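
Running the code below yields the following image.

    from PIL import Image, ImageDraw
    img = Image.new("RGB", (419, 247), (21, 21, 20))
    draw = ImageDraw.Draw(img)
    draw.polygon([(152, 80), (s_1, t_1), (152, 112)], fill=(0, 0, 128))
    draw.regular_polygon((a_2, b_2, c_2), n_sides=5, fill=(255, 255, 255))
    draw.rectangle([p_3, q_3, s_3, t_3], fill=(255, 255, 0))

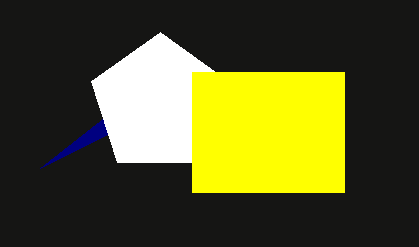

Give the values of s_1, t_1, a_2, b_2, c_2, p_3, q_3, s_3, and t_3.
s_1 = 40; t_1 = 168; a_2 = 160; b_2 = 104; c_2 = 72; p_3 = 192; q_3 = 72; s_3 = 344; t_3 = 192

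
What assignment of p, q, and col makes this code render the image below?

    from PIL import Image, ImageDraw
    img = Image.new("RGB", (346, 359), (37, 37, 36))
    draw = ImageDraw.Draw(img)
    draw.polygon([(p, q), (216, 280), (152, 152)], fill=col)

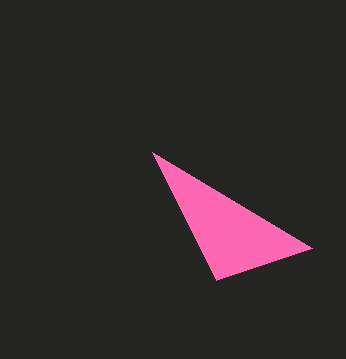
p = 312, q = 248, col = 'hotpink'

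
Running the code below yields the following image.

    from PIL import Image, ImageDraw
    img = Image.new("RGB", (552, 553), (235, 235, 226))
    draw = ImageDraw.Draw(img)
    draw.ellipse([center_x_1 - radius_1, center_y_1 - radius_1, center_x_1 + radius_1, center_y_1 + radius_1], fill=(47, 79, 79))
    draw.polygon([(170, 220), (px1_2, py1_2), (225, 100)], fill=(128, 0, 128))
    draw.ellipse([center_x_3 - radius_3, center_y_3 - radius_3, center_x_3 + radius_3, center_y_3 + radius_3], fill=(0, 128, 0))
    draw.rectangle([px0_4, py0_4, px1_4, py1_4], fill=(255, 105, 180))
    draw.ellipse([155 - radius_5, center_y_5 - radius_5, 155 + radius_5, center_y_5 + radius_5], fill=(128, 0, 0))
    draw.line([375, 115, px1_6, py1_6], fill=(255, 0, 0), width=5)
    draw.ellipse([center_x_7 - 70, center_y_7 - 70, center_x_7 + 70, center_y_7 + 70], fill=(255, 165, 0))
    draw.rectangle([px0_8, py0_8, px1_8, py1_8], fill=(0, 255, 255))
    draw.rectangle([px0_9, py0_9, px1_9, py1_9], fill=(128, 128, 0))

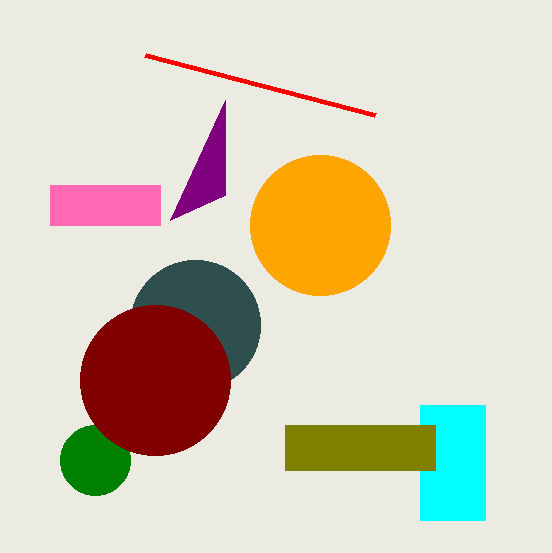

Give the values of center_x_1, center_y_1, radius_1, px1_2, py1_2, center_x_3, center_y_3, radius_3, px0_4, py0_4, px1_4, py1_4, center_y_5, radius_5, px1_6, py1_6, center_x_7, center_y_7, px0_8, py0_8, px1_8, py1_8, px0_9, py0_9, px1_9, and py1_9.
center_x_1 = 195
center_y_1 = 325
radius_1 = 65
px1_2 = 225
py1_2 = 195
center_x_3 = 95
center_y_3 = 460
radius_3 = 35
px0_4 = 50
py0_4 = 185
px1_4 = 160
py1_4 = 225
center_y_5 = 380
radius_5 = 75
px1_6 = 145
py1_6 = 55
center_x_7 = 320
center_y_7 = 225
px0_8 = 420
py0_8 = 405
px1_8 = 485
py1_8 = 520
px0_9 = 285
py0_9 = 425
px1_9 = 435
py1_9 = 470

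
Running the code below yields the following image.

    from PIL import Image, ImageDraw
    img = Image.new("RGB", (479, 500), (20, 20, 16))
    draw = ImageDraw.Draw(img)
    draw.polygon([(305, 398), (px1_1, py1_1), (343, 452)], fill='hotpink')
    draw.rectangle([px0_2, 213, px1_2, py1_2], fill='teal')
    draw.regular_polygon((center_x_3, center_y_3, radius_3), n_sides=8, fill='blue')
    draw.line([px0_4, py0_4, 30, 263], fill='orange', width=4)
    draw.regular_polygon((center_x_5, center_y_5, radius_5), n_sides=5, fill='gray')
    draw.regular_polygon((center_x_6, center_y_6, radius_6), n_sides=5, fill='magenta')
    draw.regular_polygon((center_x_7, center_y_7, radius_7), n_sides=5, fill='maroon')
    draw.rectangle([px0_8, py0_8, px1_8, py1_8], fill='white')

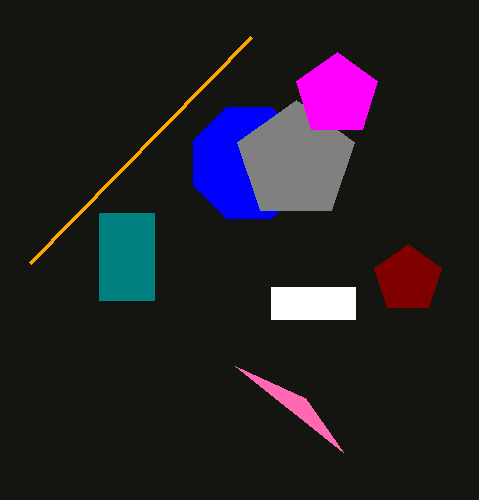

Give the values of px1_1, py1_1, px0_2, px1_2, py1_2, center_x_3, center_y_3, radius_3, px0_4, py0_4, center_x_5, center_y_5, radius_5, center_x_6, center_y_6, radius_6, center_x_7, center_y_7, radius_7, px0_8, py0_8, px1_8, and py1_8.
px1_1 = 235
py1_1 = 366
px0_2 = 99
px1_2 = 154
py1_2 = 300
center_x_3 = 249
center_y_3 = 163
radius_3 = 60
px0_4 = 251
py0_4 = 37
center_x_5 = 296
center_y_5 = 161
radius_5 = 61
center_x_6 = 337
center_y_6 = 95
radius_6 = 43
center_x_7 = 408
center_y_7 = 279
radius_7 = 35
px0_8 = 271
py0_8 = 287
px1_8 = 355
py1_8 = 319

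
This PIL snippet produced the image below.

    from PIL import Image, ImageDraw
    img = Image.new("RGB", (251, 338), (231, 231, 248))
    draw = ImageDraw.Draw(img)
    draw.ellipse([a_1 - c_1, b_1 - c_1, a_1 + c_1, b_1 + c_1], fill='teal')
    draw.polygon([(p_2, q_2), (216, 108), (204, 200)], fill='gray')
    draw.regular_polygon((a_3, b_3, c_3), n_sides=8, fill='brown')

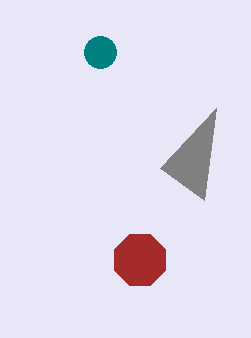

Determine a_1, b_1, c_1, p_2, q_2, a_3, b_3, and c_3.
a_1 = 100; b_1 = 52; c_1 = 16; p_2 = 160; q_2 = 168; a_3 = 140; b_3 = 260; c_3 = 28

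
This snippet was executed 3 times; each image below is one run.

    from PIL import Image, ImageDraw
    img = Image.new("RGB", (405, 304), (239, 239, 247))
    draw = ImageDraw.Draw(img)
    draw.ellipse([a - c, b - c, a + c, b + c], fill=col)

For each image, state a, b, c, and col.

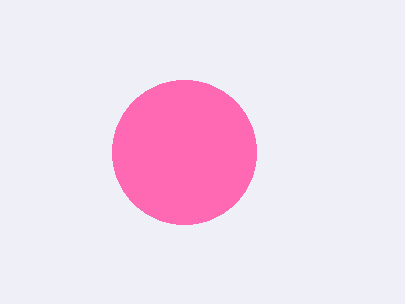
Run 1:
a = 184
b = 152
c = 72
col = 'hotpink'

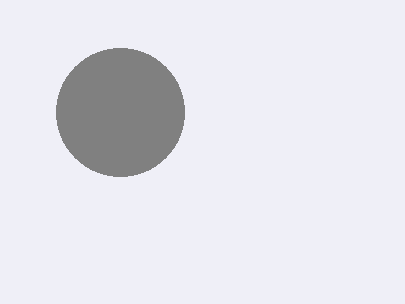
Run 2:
a = 120; b = 112; c = 64; col = 'gray'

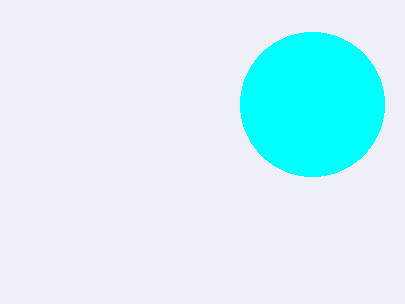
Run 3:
a = 312; b = 104; c = 72; col = 'cyan'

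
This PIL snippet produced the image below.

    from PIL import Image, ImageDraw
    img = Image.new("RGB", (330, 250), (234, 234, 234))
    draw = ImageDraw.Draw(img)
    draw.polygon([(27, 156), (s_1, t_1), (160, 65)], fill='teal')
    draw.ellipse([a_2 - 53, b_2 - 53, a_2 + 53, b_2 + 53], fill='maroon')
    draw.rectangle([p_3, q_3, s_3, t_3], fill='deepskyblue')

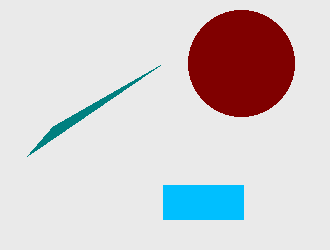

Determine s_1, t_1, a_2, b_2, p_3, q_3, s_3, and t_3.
s_1 = 53; t_1 = 126; a_2 = 241; b_2 = 63; p_3 = 163; q_3 = 185; s_3 = 243; t_3 = 219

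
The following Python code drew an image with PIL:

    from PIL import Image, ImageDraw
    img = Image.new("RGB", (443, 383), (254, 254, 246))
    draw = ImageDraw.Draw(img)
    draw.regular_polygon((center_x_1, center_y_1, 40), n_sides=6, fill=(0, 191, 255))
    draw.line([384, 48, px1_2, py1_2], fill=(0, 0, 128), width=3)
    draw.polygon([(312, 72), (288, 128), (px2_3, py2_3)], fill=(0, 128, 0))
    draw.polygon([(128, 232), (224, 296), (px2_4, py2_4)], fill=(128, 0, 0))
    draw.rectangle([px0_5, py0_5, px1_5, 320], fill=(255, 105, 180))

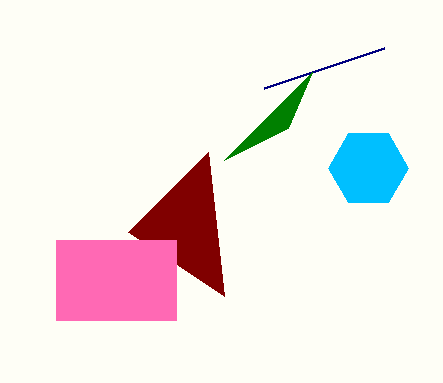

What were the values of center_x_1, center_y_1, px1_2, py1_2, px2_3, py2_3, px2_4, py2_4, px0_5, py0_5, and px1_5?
center_x_1 = 368
center_y_1 = 168
px1_2 = 264
py1_2 = 88
px2_3 = 224
py2_3 = 160
px2_4 = 208
py2_4 = 152
px0_5 = 56
py0_5 = 240
px1_5 = 176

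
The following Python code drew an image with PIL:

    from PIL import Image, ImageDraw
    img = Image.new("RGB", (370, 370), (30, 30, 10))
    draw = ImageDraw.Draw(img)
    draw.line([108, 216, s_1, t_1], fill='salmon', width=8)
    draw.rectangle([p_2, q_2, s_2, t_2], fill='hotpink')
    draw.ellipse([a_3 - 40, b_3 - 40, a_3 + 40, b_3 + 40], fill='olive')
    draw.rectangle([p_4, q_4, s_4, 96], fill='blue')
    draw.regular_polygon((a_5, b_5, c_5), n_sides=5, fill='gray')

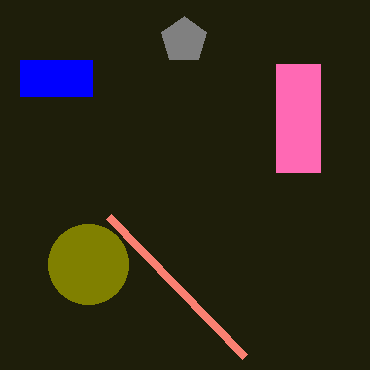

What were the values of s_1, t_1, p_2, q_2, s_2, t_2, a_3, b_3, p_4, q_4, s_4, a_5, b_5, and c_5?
s_1 = 244; t_1 = 356; p_2 = 276; q_2 = 64; s_2 = 320; t_2 = 172; a_3 = 88; b_3 = 264; p_4 = 20; q_4 = 60; s_4 = 92; a_5 = 184; b_5 = 40; c_5 = 24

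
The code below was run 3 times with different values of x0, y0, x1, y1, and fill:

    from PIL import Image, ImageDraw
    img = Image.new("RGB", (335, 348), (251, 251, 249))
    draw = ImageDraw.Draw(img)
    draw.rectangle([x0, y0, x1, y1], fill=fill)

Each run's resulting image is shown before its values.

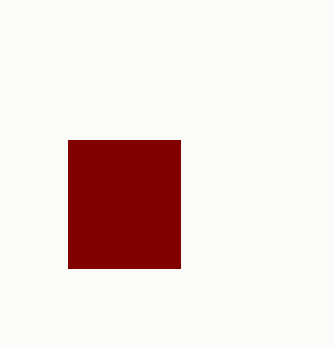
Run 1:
x0 = 68, y0 = 140, x1 = 180, y1 = 268, fill = 'maroon'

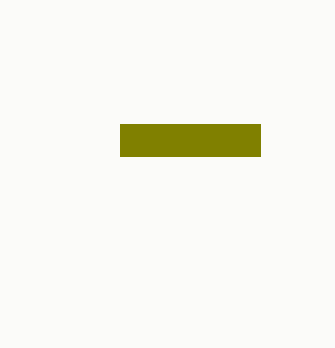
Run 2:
x0 = 120, y0 = 124, x1 = 260, y1 = 156, fill = 'olive'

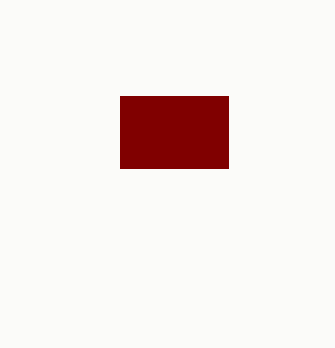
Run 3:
x0 = 120
y0 = 96
x1 = 228
y1 = 168
fill = 'maroon'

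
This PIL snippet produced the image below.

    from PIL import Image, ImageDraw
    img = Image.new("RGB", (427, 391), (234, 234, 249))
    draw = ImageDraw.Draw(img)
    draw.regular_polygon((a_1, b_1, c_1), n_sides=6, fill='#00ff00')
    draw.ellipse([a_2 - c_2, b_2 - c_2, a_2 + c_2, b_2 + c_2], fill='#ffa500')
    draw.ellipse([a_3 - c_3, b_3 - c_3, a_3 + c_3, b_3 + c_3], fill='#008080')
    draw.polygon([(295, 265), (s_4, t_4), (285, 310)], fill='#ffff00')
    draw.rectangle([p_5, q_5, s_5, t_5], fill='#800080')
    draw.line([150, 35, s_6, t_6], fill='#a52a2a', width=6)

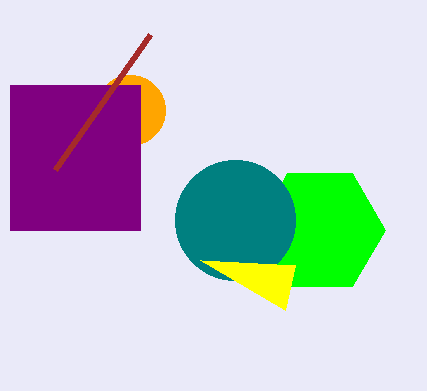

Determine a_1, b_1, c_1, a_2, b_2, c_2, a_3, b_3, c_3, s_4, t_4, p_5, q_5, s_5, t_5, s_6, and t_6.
a_1 = 320, b_1 = 230, c_1 = 65, a_2 = 130, b_2 = 110, c_2 = 35, a_3 = 235, b_3 = 220, c_3 = 60, s_4 = 200, t_4 = 260, p_5 = 10, q_5 = 85, s_5 = 140, t_5 = 230, s_6 = 55, t_6 = 170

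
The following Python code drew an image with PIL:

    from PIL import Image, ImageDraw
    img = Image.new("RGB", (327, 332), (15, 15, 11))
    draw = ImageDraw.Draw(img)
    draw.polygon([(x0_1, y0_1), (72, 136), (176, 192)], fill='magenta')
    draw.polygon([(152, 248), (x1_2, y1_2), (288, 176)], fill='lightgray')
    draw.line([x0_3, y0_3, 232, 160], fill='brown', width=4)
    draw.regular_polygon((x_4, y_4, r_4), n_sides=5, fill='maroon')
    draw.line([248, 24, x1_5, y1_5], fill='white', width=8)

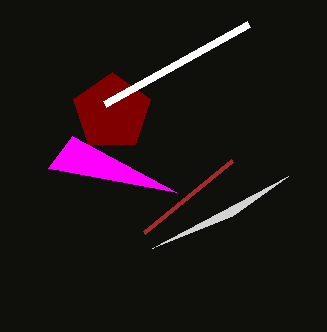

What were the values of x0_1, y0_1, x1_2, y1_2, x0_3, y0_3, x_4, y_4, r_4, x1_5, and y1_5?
x0_1 = 48; y0_1 = 168; x1_2 = 232; y1_2 = 216; x0_3 = 144; y0_3 = 232; x_4 = 112; y_4 = 112; r_4 = 40; x1_5 = 104; y1_5 = 104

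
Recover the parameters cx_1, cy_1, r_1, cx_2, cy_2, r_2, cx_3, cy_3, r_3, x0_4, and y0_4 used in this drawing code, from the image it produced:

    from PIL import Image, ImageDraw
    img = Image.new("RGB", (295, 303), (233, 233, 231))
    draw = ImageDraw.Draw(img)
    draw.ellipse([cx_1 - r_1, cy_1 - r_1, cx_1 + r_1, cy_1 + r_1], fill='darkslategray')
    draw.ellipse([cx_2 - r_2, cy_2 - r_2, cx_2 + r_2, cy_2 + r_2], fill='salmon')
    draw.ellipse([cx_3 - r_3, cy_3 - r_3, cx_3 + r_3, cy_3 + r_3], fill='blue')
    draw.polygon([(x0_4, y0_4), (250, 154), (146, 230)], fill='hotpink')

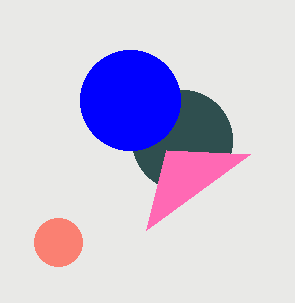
cx_1 = 182; cy_1 = 140; r_1 = 50; cx_2 = 58; cy_2 = 242; r_2 = 24; cx_3 = 130; cy_3 = 100; r_3 = 50; x0_4 = 166; y0_4 = 150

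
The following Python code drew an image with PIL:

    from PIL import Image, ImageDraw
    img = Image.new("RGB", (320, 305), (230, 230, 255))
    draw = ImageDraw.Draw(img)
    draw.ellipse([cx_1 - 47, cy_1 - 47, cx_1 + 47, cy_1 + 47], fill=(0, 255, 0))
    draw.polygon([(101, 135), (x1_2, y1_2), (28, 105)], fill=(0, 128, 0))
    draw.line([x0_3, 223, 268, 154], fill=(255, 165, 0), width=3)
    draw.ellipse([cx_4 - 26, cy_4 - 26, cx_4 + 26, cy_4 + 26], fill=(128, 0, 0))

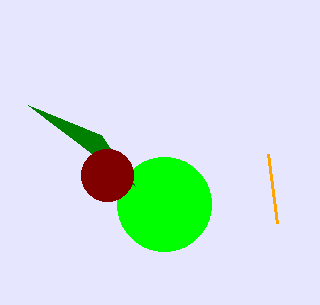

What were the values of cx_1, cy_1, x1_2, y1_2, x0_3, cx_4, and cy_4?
cx_1 = 164
cy_1 = 204
x1_2 = 135
y1_2 = 186
x0_3 = 277
cx_4 = 107
cy_4 = 175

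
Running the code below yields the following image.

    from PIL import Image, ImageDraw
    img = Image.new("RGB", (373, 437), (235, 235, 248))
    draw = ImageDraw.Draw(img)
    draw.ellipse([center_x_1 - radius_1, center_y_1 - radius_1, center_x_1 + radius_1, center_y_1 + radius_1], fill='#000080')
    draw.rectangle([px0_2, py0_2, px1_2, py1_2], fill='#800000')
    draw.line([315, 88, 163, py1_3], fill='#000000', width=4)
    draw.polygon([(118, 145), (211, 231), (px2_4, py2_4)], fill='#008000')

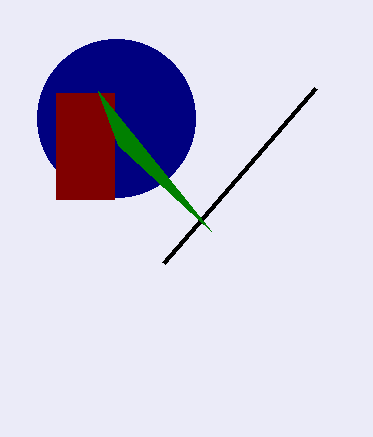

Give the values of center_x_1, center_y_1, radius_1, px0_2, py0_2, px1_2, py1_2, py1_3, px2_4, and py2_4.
center_x_1 = 116
center_y_1 = 118
radius_1 = 79
px0_2 = 56
py0_2 = 93
px1_2 = 114
py1_2 = 199
py1_3 = 263
px2_4 = 98
py2_4 = 91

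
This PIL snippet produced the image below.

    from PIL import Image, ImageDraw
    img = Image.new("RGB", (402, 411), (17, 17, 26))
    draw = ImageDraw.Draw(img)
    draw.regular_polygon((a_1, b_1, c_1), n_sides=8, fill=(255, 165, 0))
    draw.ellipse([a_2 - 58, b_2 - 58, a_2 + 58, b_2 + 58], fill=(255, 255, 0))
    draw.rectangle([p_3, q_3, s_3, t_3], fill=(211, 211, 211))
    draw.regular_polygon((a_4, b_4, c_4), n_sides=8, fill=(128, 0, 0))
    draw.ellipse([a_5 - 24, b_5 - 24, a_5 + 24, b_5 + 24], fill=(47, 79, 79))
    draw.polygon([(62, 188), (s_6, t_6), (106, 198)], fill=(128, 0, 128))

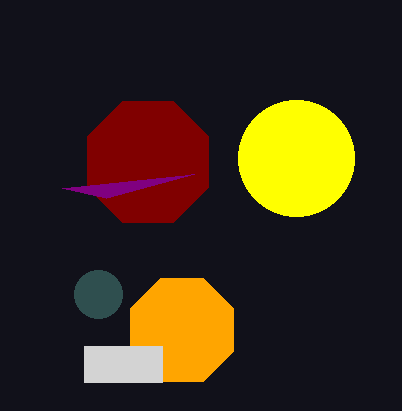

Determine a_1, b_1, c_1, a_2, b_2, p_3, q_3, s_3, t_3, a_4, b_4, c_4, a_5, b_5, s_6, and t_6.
a_1 = 182; b_1 = 330; c_1 = 56; a_2 = 296; b_2 = 158; p_3 = 84; q_3 = 346; s_3 = 162; t_3 = 382; a_4 = 148; b_4 = 162; c_4 = 66; a_5 = 98; b_5 = 294; s_6 = 194; t_6 = 174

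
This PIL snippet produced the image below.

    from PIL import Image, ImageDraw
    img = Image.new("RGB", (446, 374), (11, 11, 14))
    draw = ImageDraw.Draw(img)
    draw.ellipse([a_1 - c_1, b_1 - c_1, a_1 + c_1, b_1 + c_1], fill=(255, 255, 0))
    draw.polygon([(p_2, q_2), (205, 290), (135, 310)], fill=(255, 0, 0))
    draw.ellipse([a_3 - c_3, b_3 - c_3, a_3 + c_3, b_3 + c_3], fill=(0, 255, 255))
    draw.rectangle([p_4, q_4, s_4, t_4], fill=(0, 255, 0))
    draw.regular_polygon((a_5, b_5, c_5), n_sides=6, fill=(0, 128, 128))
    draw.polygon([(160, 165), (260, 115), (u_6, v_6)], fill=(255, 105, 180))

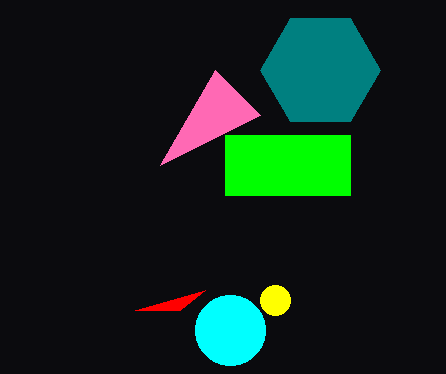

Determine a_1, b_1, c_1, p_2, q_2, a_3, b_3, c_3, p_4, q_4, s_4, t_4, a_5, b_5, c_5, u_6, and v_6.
a_1 = 275; b_1 = 300; c_1 = 15; p_2 = 180; q_2 = 310; a_3 = 230; b_3 = 330; c_3 = 35; p_4 = 225; q_4 = 135; s_4 = 350; t_4 = 195; a_5 = 320; b_5 = 70; c_5 = 60; u_6 = 215; v_6 = 70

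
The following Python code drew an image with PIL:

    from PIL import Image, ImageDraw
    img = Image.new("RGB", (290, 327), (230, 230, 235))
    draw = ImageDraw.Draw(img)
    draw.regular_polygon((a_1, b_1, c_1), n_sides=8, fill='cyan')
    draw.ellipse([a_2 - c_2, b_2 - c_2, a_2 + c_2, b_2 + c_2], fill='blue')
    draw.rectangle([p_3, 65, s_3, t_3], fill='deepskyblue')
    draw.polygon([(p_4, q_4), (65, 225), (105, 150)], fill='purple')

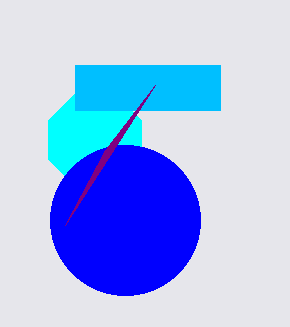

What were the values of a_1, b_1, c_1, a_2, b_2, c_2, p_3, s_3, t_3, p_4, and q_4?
a_1 = 95
b_1 = 140
c_1 = 50
a_2 = 125
b_2 = 220
c_2 = 75
p_3 = 75
s_3 = 220
t_3 = 110
p_4 = 155
q_4 = 85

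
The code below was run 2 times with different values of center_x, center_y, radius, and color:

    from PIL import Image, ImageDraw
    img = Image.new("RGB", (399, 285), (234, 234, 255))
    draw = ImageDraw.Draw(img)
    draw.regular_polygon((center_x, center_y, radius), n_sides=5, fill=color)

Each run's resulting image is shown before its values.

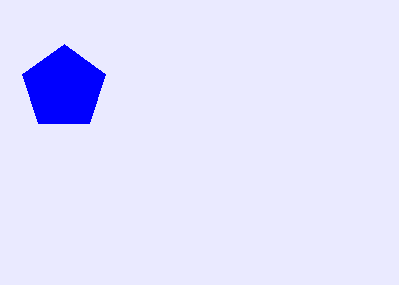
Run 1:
center_x = 64; center_y = 88; radius = 44; color = 'blue'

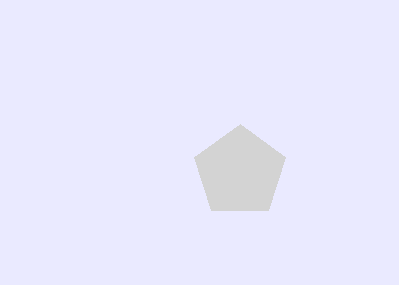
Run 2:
center_x = 240, center_y = 172, radius = 48, color = 'lightgray'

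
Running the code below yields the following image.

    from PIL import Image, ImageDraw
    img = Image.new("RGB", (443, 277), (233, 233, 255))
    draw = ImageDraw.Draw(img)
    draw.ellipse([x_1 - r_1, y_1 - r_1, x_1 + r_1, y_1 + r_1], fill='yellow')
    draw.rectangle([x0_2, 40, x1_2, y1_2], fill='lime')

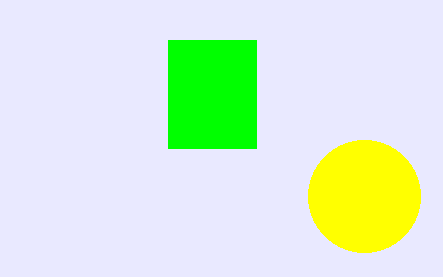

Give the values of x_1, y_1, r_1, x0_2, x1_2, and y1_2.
x_1 = 364, y_1 = 196, r_1 = 56, x0_2 = 168, x1_2 = 256, y1_2 = 148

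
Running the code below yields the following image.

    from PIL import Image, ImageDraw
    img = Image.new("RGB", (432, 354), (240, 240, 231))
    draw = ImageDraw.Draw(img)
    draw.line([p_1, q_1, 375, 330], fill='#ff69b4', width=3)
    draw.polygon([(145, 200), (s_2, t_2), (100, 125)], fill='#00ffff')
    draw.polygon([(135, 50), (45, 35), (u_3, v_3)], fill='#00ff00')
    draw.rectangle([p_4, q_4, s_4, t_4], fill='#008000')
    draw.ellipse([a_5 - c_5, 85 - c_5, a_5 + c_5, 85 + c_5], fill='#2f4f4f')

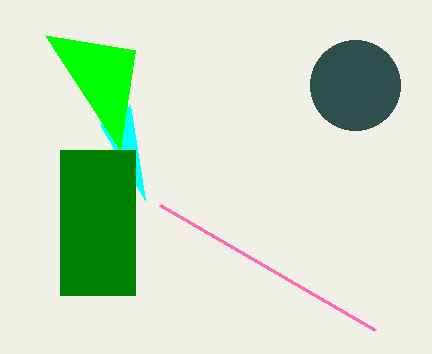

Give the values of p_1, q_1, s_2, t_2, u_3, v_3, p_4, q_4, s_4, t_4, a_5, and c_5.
p_1 = 160, q_1 = 205, s_2 = 130, t_2 = 105, u_3 = 120, v_3 = 150, p_4 = 60, q_4 = 150, s_4 = 135, t_4 = 295, a_5 = 355, c_5 = 45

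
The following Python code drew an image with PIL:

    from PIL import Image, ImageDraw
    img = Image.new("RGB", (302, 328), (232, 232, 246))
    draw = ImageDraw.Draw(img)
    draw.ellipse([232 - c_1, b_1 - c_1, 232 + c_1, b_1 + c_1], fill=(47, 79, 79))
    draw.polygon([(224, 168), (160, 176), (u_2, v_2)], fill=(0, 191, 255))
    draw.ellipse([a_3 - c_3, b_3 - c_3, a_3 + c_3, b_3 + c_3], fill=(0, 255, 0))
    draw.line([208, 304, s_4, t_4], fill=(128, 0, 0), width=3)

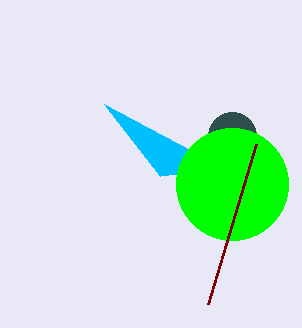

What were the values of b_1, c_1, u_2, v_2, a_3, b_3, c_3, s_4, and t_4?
b_1 = 136, c_1 = 24, u_2 = 104, v_2 = 104, a_3 = 232, b_3 = 184, c_3 = 56, s_4 = 256, t_4 = 144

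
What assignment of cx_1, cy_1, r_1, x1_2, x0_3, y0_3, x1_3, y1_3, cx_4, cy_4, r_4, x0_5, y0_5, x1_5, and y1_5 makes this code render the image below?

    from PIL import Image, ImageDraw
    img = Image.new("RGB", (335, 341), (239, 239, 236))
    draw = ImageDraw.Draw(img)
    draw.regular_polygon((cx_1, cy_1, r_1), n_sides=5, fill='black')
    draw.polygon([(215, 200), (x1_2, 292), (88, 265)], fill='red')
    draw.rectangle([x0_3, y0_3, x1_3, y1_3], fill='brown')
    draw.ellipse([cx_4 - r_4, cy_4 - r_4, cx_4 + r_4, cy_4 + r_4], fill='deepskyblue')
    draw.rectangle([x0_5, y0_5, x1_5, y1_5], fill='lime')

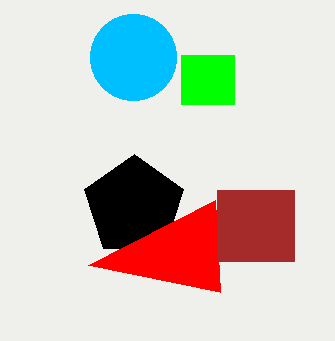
cx_1 = 134, cy_1 = 206, r_1 = 52, x1_2 = 220, x0_3 = 217, y0_3 = 190, x1_3 = 294, y1_3 = 261, cx_4 = 133, cy_4 = 57, r_4 = 43, x0_5 = 181, y0_5 = 55, x1_5 = 234, y1_5 = 104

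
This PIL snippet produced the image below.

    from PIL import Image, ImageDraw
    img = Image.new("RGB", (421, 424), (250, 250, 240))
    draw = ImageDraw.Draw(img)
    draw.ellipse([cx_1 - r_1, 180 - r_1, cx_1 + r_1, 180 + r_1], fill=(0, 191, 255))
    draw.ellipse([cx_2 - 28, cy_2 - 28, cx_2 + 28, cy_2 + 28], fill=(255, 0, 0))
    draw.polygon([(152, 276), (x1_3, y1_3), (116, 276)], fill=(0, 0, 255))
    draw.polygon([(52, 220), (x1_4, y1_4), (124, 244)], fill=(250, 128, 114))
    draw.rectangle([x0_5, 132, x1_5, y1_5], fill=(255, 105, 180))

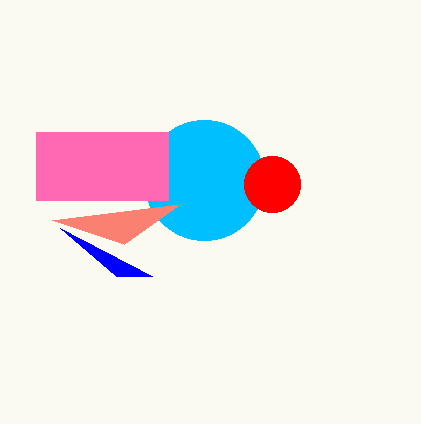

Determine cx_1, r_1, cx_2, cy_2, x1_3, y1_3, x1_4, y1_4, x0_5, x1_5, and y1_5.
cx_1 = 204
r_1 = 60
cx_2 = 272
cy_2 = 184
x1_3 = 60
y1_3 = 228
x1_4 = 180
y1_4 = 204
x0_5 = 36
x1_5 = 168
y1_5 = 200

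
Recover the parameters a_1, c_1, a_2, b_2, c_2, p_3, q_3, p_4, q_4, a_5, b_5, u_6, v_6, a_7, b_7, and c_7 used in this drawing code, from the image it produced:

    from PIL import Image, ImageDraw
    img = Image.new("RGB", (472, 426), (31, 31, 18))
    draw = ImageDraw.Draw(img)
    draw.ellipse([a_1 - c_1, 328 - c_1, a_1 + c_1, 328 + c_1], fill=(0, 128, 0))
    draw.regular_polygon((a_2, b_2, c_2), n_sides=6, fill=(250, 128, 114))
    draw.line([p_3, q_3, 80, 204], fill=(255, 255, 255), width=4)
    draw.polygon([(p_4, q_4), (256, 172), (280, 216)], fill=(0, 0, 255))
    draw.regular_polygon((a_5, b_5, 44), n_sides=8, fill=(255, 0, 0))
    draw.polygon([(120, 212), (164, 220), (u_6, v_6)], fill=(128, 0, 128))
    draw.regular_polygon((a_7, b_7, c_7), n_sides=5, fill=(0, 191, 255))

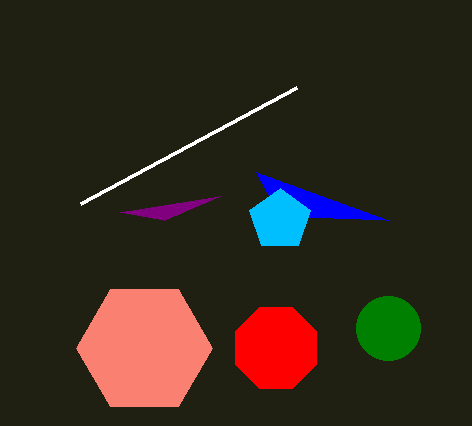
a_1 = 388; c_1 = 32; a_2 = 144; b_2 = 348; c_2 = 68; p_3 = 296; q_3 = 88; p_4 = 388; q_4 = 220; a_5 = 276; b_5 = 348; u_6 = 220; v_6 = 196; a_7 = 280; b_7 = 220; c_7 = 32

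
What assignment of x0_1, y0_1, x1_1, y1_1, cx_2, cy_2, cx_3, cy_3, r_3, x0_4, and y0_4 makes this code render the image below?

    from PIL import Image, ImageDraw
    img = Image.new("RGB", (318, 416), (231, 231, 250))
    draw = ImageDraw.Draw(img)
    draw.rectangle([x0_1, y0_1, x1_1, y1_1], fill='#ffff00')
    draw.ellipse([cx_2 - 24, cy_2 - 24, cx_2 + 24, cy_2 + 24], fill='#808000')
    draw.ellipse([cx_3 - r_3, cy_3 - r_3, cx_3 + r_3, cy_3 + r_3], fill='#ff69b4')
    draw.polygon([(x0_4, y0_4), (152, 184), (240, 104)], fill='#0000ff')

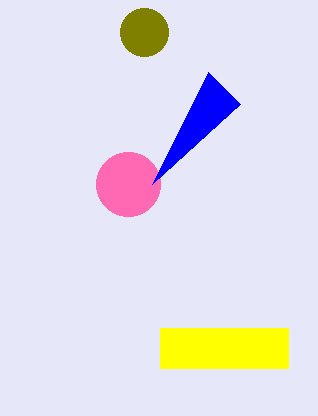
x0_1 = 160; y0_1 = 328; x1_1 = 288; y1_1 = 368; cx_2 = 144; cy_2 = 32; cx_3 = 128; cy_3 = 184; r_3 = 32; x0_4 = 208; y0_4 = 72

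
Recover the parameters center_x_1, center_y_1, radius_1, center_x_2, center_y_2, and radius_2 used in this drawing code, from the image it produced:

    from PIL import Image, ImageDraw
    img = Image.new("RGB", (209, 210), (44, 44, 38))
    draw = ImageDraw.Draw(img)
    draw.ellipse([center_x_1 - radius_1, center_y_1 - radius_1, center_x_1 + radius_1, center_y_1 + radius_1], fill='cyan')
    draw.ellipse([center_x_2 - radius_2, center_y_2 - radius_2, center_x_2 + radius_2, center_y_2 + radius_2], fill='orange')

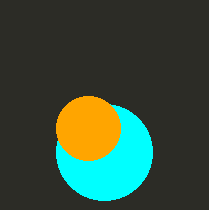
center_x_1 = 104
center_y_1 = 152
radius_1 = 48
center_x_2 = 88
center_y_2 = 128
radius_2 = 32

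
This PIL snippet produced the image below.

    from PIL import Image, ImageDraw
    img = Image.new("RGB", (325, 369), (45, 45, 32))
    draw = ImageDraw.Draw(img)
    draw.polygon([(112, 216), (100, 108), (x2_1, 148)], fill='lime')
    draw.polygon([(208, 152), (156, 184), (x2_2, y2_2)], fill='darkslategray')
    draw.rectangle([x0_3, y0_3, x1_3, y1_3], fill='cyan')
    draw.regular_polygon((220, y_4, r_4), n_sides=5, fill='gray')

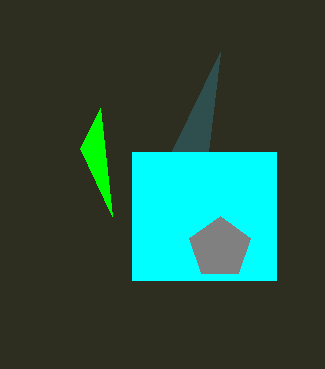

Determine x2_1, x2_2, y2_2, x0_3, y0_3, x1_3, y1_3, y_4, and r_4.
x2_1 = 80, x2_2 = 220, y2_2 = 52, x0_3 = 132, y0_3 = 152, x1_3 = 276, y1_3 = 280, y_4 = 248, r_4 = 32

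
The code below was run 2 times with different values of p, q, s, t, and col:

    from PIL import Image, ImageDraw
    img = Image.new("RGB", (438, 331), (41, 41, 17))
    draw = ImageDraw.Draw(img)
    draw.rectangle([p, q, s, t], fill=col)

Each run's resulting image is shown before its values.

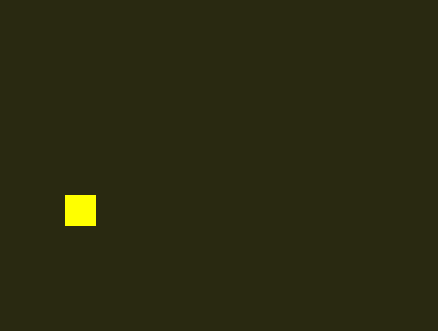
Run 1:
p = 65; q = 195; s = 95; t = 225; col = 'yellow'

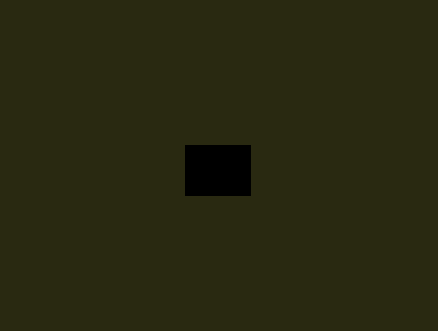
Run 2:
p = 185; q = 145; s = 250; t = 195; col = 'black'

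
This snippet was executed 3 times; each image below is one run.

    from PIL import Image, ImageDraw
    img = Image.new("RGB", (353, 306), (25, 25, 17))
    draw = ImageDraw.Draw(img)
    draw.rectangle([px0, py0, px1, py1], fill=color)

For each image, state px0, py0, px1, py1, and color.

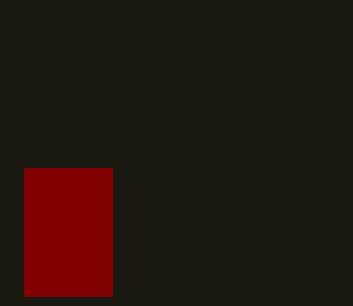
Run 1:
px0 = 24; py0 = 168; px1 = 112; py1 = 296; color = 'maroon'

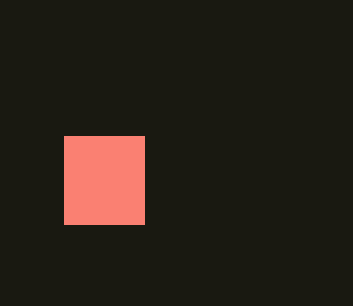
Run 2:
px0 = 64; py0 = 136; px1 = 144; py1 = 224; color = 'salmon'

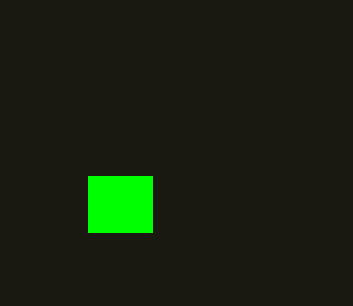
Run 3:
px0 = 88, py0 = 176, px1 = 152, py1 = 232, color = 'lime'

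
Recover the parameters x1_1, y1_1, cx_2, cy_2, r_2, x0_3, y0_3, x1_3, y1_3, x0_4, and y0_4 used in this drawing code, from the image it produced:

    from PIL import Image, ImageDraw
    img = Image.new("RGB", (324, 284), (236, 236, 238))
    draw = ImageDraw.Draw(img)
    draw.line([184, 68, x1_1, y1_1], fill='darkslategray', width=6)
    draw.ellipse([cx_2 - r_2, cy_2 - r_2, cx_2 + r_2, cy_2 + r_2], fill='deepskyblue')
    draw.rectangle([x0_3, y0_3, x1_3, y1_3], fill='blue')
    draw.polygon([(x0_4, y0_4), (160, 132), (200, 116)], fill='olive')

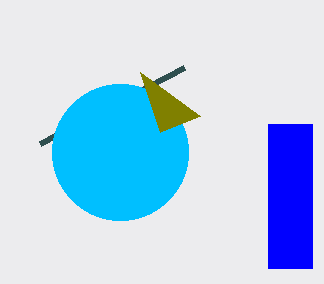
x1_1 = 40
y1_1 = 144
cx_2 = 120
cy_2 = 152
r_2 = 68
x0_3 = 268
y0_3 = 124
x1_3 = 312
y1_3 = 268
x0_4 = 140
y0_4 = 72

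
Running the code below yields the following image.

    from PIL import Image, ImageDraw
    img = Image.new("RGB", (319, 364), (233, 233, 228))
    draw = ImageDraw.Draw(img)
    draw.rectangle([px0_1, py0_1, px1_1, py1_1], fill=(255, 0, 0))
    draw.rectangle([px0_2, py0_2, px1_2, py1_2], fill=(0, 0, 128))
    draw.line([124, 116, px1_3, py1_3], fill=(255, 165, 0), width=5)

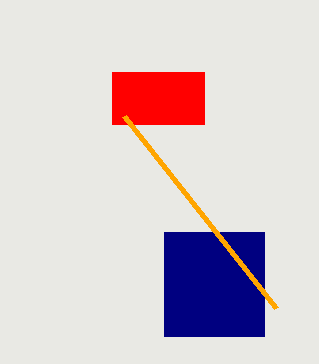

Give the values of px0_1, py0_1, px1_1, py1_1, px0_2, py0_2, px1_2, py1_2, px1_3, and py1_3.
px0_1 = 112
py0_1 = 72
px1_1 = 204
py1_1 = 124
px0_2 = 164
py0_2 = 232
px1_2 = 264
py1_2 = 336
px1_3 = 276
py1_3 = 308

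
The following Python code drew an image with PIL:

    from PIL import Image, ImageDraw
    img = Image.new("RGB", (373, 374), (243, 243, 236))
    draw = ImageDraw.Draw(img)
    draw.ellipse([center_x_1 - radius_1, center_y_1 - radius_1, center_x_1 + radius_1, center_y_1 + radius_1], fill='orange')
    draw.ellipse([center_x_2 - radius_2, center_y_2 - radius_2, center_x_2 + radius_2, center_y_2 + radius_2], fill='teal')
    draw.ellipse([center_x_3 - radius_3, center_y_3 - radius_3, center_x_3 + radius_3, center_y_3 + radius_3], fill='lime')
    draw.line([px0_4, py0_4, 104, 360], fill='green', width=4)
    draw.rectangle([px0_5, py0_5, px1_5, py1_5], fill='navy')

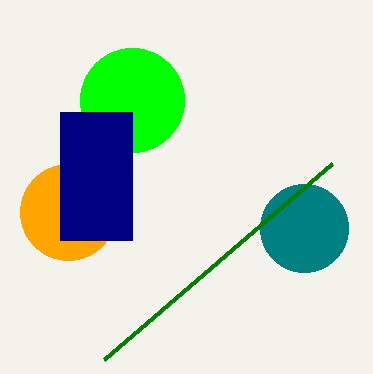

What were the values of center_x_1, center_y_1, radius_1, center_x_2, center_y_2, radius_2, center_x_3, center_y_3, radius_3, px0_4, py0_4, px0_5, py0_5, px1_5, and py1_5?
center_x_1 = 68
center_y_1 = 212
radius_1 = 48
center_x_2 = 304
center_y_2 = 228
radius_2 = 44
center_x_3 = 132
center_y_3 = 100
radius_3 = 52
px0_4 = 332
py0_4 = 164
px0_5 = 60
py0_5 = 112
px1_5 = 132
py1_5 = 240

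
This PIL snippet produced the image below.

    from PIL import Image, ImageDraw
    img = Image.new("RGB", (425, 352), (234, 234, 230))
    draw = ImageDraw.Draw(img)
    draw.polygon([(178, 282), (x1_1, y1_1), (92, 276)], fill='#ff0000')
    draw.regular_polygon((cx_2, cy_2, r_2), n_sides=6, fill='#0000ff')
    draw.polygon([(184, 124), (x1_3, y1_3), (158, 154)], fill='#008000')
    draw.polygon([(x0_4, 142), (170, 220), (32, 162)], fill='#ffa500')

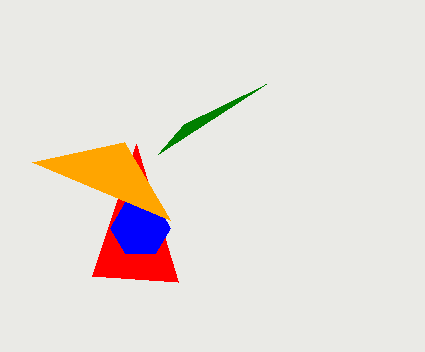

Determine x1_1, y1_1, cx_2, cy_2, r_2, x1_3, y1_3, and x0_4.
x1_1 = 136; y1_1 = 144; cx_2 = 140; cy_2 = 228; r_2 = 30; x1_3 = 266; y1_3 = 84; x0_4 = 124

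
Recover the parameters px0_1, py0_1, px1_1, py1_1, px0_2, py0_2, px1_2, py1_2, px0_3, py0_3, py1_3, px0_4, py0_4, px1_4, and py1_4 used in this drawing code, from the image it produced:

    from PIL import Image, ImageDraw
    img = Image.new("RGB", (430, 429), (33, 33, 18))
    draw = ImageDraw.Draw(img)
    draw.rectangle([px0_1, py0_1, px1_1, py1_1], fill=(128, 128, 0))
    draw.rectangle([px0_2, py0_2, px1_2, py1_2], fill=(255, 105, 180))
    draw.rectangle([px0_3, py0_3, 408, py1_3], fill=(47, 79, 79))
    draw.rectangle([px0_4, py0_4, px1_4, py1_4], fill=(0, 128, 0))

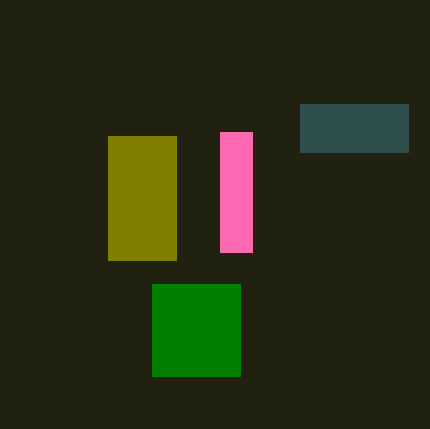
px0_1 = 108
py0_1 = 136
px1_1 = 176
py1_1 = 260
px0_2 = 220
py0_2 = 132
px1_2 = 252
py1_2 = 252
px0_3 = 300
py0_3 = 104
py1_3 = 152
px0_4 = 152
py0_4 = 284
px1_4 = 240
py1_4 = 376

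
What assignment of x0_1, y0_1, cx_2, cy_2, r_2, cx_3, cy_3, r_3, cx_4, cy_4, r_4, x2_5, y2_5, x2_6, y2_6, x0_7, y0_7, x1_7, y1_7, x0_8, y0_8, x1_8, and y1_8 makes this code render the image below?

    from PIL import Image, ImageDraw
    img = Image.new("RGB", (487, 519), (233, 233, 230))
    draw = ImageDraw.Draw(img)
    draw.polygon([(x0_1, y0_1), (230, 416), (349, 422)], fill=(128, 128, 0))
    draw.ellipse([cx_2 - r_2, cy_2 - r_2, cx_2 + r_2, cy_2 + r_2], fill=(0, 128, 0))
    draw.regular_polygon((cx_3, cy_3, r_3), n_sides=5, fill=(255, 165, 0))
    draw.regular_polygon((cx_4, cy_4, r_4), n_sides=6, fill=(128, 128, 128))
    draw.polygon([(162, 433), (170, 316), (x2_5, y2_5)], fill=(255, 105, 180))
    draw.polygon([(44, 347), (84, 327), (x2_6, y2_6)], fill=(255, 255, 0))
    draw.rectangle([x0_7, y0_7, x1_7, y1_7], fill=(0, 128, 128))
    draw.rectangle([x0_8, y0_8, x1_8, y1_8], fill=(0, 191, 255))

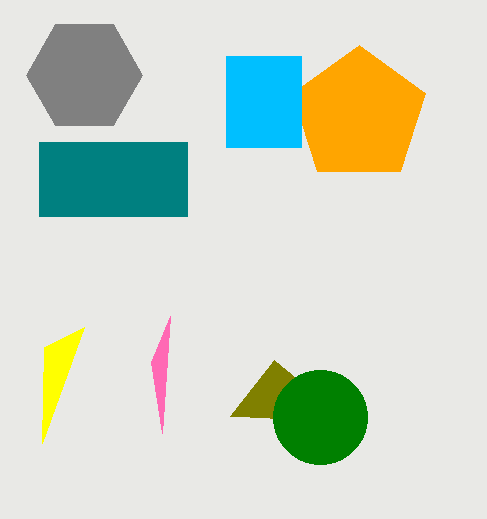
x0_1 = 274; y0_1 = 360; cx_2 = 320; cy_2 = 417; r_2 = 47; cx_3 = 359; cy_3 = 115; r_3 = 70; cx_4 = 84; cy_4 = 75; r_4 = 58; x2_5 = 151; y2_5 = 362; x2_6 = 42; y2_6 = 443; x0_7 = 39; y0_7 = 142; x1_7 = 187; y1_7 = 216; x0_8 = 226; y0_8 = 56; x1_8 = 301; y1_8 = 147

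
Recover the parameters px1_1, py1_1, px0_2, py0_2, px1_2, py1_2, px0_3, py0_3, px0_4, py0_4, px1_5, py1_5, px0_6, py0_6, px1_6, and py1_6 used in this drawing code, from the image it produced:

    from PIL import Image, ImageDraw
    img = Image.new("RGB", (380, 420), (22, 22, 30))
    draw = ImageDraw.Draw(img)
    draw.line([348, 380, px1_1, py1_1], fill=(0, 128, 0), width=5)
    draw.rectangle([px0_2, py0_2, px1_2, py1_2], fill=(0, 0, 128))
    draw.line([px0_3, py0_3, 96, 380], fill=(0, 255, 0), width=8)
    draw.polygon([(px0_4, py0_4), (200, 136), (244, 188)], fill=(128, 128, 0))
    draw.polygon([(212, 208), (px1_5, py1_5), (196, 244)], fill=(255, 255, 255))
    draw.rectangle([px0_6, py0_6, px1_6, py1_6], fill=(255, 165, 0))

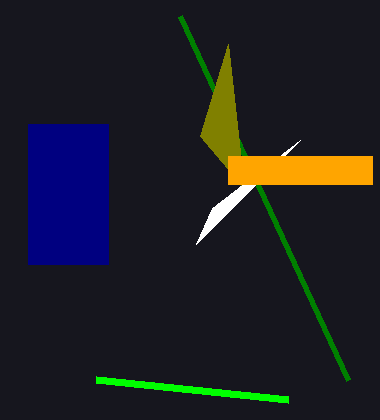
px1_1 = 180, py1_1 = 16, px0_2 = 28, py0_2 = 124, px1_2 = 108, py1_2 = 264, px0_3 = 288, py0_3 = 400, px0_4 = 228, py0_4 = 44, px1_5 = 300, py1_5 = 140, px0_6 = 228, py0_6 = 156, px1_6 = 372, py1_6 = 184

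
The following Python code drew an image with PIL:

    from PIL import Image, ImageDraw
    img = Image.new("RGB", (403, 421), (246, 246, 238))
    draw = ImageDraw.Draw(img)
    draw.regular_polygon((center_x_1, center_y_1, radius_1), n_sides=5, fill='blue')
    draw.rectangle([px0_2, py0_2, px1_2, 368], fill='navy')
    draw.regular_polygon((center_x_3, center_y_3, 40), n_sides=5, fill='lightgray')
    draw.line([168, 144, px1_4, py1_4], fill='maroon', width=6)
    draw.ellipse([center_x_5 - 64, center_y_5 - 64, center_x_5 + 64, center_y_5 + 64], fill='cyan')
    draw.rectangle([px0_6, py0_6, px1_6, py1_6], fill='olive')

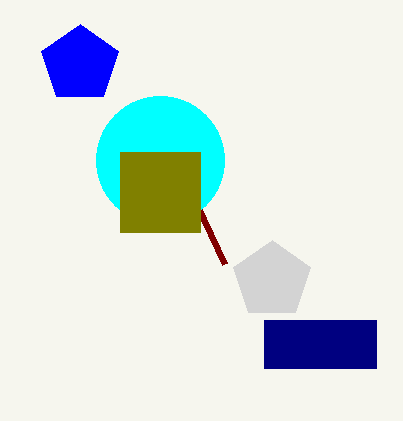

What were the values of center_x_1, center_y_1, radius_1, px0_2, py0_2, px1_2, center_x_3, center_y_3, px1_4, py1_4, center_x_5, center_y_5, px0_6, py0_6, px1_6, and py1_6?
center_x_1 = 80, center_y_1 = 64, radius_1 = 40, px0_2 = 264, py0_2 = 320, px1_2 = 376, center_x_3 = 272, center_y_3 = 280, px1_4 = 224, py1_4 = 264, center_x_5 = 160, center_y_5 = 160, px0_6 = 120, py0_6 = 152, px1_6 = 200, py1_6 = 232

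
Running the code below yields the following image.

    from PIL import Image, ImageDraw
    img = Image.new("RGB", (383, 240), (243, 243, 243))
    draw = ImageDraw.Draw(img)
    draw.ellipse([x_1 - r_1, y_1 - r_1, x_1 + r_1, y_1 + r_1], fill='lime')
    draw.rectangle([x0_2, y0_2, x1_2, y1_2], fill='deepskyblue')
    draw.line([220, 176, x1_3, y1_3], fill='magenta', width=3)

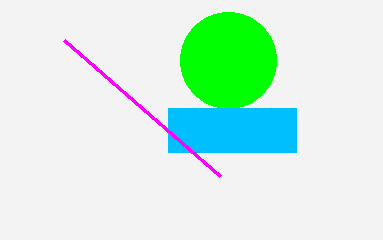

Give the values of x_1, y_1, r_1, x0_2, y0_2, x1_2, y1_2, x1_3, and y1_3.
x_1 = 228; y_1 = 60; r_1 = 48; x0_2 = 168; y0_2 = 108; x1_2 = 296; y1_2 = 152; x1_3 = 64; y1_3 = 40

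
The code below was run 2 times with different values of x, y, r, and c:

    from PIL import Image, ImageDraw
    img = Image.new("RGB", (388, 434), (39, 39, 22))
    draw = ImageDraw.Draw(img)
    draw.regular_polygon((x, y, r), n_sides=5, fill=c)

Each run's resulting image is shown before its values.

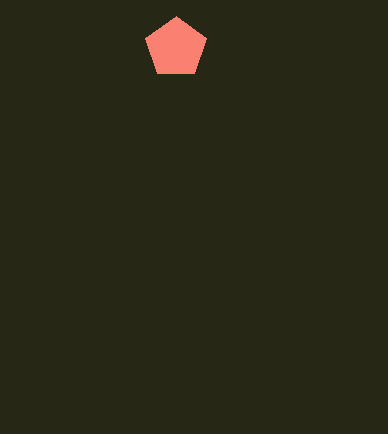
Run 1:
x = 176; y = 48; r = 32; c = 'salmon'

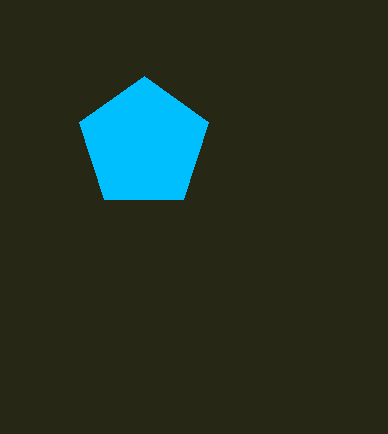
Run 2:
x = 144
y = 144
r = 68
c = 'deepskyblue'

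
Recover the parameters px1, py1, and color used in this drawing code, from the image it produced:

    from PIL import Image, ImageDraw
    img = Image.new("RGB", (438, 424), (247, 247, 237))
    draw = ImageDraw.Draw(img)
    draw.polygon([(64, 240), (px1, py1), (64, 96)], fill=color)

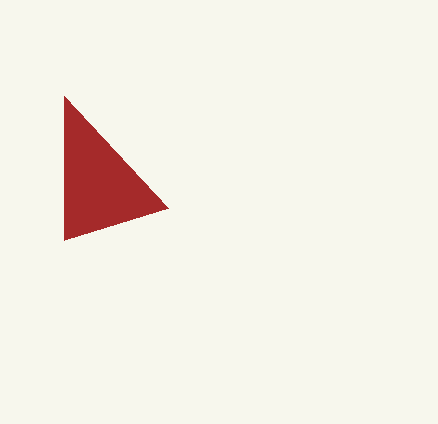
px1 = 168; py1 = 208; color = 'brown'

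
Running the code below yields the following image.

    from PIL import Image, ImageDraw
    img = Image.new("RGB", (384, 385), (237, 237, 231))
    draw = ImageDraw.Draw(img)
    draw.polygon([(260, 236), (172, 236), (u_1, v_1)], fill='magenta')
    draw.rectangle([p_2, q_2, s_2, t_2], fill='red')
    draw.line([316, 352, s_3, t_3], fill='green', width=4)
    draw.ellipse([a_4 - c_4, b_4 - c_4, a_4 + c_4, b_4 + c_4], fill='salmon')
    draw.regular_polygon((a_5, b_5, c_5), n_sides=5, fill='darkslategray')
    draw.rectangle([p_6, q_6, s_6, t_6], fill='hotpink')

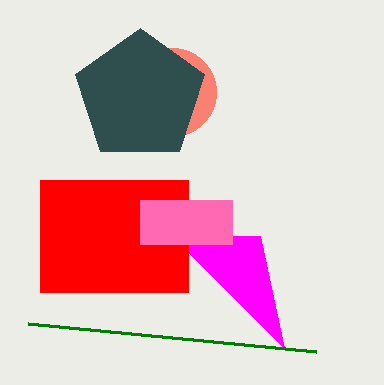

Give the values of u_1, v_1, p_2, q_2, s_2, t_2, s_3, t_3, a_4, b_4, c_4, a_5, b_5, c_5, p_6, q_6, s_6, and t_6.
u_1 = 284, v_1 = 348, p_2 = 40, q_2 = 180, s_2 = 188, t_2 = 292, s_3 = 28, t_3 = 324, a_4 = 172, b_4 = 92, c_4 = 44, a_5 = 140, b_5 = 96, c_5 = 68, p_6 = 140, q_6 = 200, s_6 = 232, t_6 = 244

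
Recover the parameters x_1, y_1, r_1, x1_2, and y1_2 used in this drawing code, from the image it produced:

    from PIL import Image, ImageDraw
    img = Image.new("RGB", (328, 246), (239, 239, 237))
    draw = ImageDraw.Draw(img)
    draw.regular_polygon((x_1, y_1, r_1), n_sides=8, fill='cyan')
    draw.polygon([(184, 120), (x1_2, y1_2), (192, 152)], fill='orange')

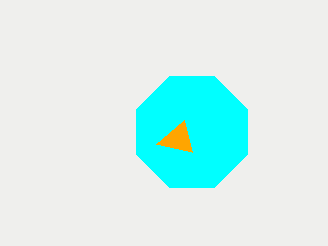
x_1 = 192, y_1 = 132, r_1 = 60, x1_2 = 156, y1_2 = 144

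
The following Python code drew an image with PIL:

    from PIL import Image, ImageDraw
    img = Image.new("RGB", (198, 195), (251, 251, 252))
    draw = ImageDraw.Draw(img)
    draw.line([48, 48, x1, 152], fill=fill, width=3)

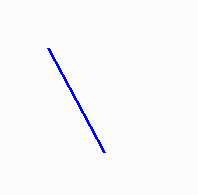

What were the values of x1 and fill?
x1 = 104, fill = 'blue'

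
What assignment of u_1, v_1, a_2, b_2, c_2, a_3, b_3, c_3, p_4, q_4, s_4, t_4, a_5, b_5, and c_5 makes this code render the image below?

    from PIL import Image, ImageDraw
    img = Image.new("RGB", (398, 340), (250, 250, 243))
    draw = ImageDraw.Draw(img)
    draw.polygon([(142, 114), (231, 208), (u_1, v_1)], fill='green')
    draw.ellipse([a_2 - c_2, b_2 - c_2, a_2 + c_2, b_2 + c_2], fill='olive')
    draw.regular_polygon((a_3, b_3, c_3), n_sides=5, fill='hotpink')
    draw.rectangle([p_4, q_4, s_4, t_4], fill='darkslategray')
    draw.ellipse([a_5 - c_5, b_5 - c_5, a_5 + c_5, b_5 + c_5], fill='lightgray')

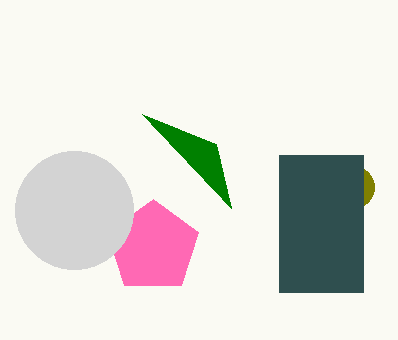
u_1 = 216; v_1 = 144; a_2 = 353; b_2 = 187; c_2 = 21; a_3 = 153; b_3 = 247; c_3 = 48; p_4 = 279; q_4 = 155; s_4 = 363; t_4 = 292; a_5 = 74; b_5 = 210; c_5 = 59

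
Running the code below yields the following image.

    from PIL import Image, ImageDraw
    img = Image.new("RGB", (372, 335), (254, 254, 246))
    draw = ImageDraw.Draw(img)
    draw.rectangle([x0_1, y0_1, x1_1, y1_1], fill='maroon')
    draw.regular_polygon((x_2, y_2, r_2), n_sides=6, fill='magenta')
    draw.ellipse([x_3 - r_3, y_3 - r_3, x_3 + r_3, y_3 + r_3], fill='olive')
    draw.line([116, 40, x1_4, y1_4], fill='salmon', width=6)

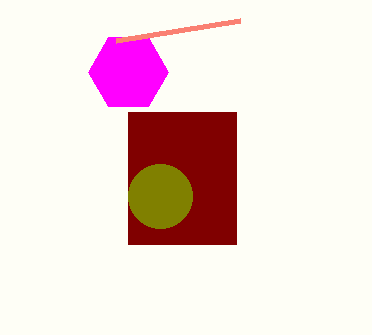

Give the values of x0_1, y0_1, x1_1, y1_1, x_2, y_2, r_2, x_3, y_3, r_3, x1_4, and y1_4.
x0_1 = 128; y0_1 = 112; x1_1 = 236; y1_1 = 244; x_2 = 128; y_2 = 72; r_2 = 40; x_3 = 160; y_3 = 196; r_3 = 32; x1_4 = 240; y1_4 = 20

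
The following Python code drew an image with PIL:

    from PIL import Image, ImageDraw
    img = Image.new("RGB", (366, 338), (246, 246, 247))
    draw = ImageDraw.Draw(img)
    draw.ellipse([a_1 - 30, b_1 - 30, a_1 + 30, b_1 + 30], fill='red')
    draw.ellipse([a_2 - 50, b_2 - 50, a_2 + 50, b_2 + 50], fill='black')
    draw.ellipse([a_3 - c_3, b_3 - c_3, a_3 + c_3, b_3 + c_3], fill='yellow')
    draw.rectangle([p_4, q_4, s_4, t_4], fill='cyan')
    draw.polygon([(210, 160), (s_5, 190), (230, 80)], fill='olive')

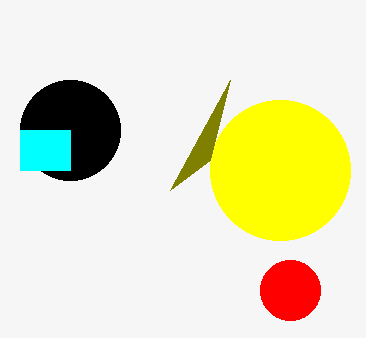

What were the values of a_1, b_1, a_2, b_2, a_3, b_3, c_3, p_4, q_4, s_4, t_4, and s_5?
a_1 = 290, b_1 = 290, a_2 = 70, b_2 = 130, a_3 = 280, b_3 = 170, c_3 = 70, p_4 = 20, q_4 = 130, s_4 = 70, t_4 = 170, s_5 = 170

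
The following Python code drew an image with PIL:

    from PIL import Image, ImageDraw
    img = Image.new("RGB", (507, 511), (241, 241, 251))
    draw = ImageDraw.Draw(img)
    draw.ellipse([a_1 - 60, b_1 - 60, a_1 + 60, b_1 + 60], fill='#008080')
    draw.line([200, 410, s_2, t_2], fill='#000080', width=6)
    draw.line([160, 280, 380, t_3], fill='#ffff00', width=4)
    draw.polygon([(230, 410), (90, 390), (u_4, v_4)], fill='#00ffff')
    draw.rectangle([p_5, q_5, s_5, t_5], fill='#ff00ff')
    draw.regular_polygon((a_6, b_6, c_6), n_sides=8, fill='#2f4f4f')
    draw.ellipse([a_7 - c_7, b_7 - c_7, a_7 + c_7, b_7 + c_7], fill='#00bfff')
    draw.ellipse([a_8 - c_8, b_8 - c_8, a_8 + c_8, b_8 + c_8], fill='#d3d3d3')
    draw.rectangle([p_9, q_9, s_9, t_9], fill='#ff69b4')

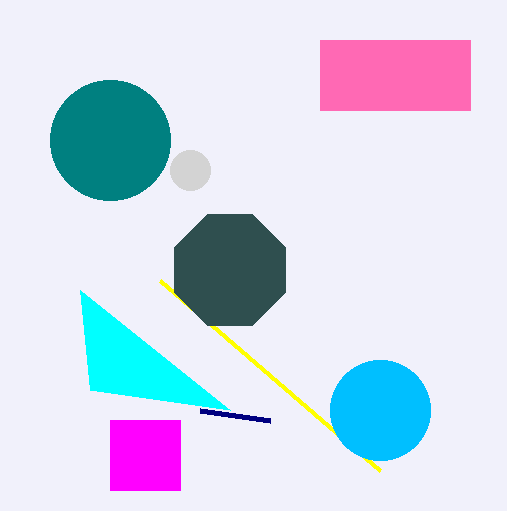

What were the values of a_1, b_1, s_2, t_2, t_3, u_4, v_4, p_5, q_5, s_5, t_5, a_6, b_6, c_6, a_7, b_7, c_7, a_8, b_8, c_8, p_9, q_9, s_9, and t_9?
a_1 = 110, b_1 = 140, s_2 = 270, t_2 = 420, t_3 = 470, u_4 = 80, v_4 = 290, p_5 = 110, q_5 = 420, s_5 = 180, t_5 = 490, a_6 = 230, b_6 = 270, c_6 = 60, a_7 = 380, b_7 = 410, c_7 = 50, a_8 = 190, b_8 = 170, c_8 = 20, p_9 = 320, q_9 = 40, s_9 = 470, t_9 = 110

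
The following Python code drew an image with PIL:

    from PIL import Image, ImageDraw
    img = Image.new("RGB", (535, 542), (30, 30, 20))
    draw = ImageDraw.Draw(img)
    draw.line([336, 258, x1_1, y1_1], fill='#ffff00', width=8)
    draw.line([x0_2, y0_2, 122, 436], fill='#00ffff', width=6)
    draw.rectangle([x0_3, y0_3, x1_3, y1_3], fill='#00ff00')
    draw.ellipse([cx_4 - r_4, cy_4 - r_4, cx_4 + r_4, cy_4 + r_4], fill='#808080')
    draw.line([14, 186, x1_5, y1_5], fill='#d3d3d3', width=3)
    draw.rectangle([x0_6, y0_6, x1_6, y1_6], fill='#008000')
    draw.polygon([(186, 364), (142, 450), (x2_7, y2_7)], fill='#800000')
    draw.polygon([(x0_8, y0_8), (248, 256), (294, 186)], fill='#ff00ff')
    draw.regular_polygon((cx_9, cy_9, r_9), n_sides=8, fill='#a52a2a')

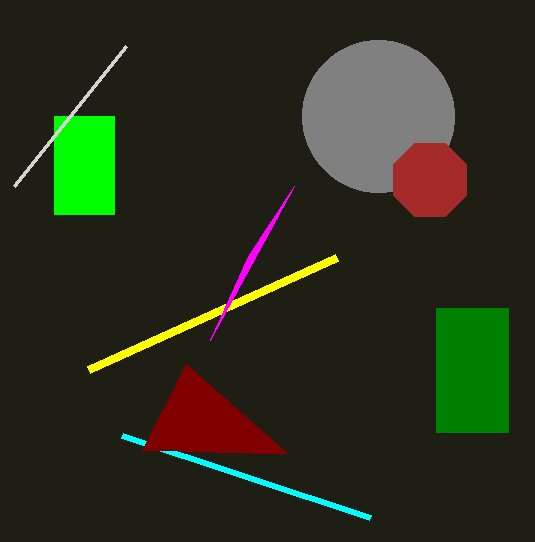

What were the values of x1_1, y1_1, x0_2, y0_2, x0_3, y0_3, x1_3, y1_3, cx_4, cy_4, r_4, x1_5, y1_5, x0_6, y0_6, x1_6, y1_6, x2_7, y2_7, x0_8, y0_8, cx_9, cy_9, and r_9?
x1_1 = 88
y1_1 = 370
x0_2 = 370
y0_2 = 518
x0_3 = 54
y0_3 = 116
x1_3 = 114
y1_3 = 214
cx_4 = 378
cy_4 = 116
r_4 = 76
x1_5 = 126
y1_5 = 46
x0_6 = 436
y0_6 = 308
x1_6 = 508
y1_6 = 432
x2_7 = 288
y2_7 = 454
x0_8 = 210
y0_8 = 340
cx_9 = 430
cy_9 = 180
r_9 = 40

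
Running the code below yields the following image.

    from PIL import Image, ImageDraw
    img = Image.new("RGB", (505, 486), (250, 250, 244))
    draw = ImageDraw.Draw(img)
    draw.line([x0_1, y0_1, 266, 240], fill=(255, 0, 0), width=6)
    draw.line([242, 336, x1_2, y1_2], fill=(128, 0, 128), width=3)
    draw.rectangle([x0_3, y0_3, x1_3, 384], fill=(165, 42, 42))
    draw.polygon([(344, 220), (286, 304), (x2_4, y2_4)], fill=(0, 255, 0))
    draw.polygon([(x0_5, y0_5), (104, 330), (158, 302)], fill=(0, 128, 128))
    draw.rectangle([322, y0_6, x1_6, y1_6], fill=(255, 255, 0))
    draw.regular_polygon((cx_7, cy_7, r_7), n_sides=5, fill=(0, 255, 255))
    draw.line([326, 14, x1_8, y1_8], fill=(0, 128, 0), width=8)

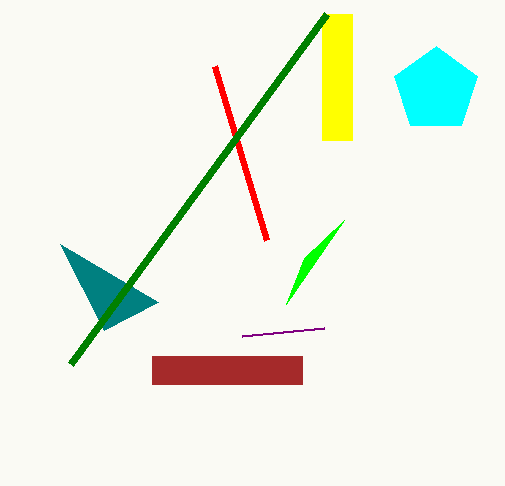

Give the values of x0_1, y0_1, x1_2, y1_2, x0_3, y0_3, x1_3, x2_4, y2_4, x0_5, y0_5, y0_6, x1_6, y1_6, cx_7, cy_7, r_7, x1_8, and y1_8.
x0_1 = 214, y0_1 = 66, x1_2 = 324, y1_2 = 328, x0_3 = 152, y0_3 = 356, x1_3 = 302, x2_4 = 304, y2_4 = 258, x0_5 = 60, y0_5 = 244, y0_6 = 14, x1_6 = 352, y1_6 = 140, cx_7 = 436, cy_7 = 90, r_7 = 44, x1_8 = 70, y1_8 = 364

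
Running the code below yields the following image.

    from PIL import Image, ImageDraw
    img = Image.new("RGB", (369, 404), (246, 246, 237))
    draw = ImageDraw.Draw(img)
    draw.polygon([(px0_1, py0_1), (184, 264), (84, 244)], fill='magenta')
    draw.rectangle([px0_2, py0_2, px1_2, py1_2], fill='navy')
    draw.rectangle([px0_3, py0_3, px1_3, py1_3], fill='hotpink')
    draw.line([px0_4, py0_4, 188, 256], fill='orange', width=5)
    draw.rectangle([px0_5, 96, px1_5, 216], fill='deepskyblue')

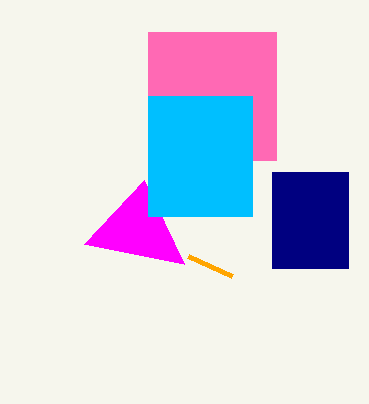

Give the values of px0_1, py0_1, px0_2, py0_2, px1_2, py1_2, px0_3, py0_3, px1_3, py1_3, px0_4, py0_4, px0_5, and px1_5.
px0_1 = 144
py0_1 = 180
px0_2 = 272
py0_2 = 172
px1_2 = 348
py1_2 = 268
px0_3 = 148
py0_3 = 32
px1_3 = 276
py1_3 = 160
px0_4 = 232
py0_4 = 276
px0_5 = 148
px1_5 = 252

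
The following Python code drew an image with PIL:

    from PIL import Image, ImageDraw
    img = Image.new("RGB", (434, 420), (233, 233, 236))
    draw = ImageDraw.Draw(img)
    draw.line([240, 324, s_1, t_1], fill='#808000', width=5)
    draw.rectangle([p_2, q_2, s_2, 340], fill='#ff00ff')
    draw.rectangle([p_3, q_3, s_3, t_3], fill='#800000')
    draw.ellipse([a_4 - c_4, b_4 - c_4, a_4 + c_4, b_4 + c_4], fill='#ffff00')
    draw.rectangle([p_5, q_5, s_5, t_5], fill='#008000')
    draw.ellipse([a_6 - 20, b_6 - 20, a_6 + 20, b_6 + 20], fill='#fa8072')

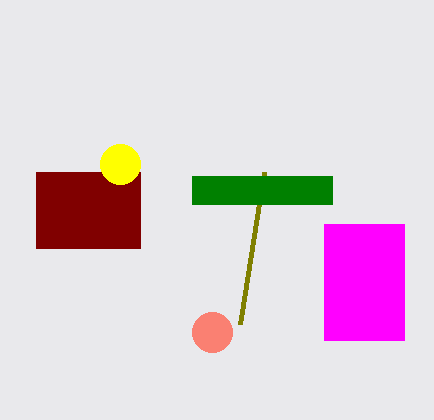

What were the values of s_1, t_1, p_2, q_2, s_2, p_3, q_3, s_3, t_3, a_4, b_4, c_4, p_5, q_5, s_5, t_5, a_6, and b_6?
s_1 = 264
t_1 = 172
p_2 = 324
q_2 = 224
s_2 = 404
p_3 = 36
q_3 = 172
s_3 = 140
t_3 = 248
a_4 = 120
b_4 = 164
c_4 = 20
p_5 = 192
q_5 = 176
s_5 = 332
t_5 = 204
a_6 = 212
b_6 = 332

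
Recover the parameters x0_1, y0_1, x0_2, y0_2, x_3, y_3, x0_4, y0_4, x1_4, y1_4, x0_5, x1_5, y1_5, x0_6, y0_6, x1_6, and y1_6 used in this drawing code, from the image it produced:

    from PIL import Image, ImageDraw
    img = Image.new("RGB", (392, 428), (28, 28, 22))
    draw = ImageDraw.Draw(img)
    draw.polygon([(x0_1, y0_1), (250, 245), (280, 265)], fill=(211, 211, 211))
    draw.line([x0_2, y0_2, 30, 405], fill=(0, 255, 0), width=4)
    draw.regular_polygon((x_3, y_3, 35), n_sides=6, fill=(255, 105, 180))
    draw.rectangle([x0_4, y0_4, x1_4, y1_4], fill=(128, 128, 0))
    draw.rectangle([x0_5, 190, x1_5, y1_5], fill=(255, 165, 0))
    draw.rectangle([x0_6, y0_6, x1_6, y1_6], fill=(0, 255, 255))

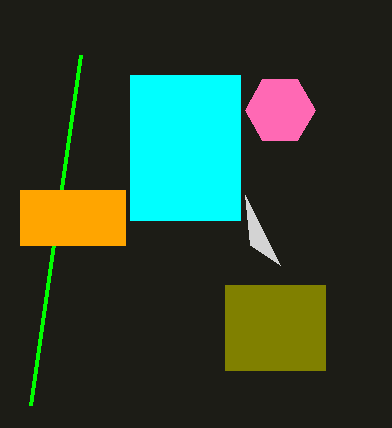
x0_1 = 245, y0_1 = 195, x0_2 = 80, y0_2 = 55, x_3 = 280, y_3 = 110, x0_4 = 225, y0_4 = 285, x1_4 = 325, y1_4 = 370, x0_5 = 20, x1_5 = 125, y1_5 = 245, x0_6 = 130, y0_6 = 75, x1_6 = 240, y1_6 = 220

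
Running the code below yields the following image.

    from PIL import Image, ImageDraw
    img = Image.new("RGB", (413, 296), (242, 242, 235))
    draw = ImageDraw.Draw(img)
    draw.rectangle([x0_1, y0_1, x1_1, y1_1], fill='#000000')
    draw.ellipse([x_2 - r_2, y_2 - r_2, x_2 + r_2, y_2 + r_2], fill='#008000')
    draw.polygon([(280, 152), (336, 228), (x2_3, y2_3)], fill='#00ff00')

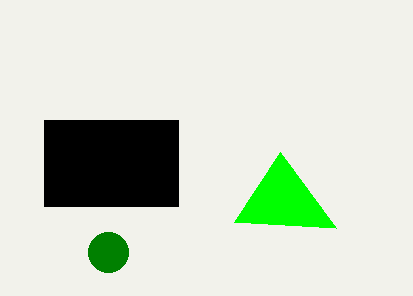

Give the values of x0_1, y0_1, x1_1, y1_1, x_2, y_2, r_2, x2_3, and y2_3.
x0_1 = 44; y0_1 = 120; x1_1 = 178; y1_1 = 206; x_2 = 108; y_2 = 252; r_2 = 20; x2_3 = 234; y2_3 = 222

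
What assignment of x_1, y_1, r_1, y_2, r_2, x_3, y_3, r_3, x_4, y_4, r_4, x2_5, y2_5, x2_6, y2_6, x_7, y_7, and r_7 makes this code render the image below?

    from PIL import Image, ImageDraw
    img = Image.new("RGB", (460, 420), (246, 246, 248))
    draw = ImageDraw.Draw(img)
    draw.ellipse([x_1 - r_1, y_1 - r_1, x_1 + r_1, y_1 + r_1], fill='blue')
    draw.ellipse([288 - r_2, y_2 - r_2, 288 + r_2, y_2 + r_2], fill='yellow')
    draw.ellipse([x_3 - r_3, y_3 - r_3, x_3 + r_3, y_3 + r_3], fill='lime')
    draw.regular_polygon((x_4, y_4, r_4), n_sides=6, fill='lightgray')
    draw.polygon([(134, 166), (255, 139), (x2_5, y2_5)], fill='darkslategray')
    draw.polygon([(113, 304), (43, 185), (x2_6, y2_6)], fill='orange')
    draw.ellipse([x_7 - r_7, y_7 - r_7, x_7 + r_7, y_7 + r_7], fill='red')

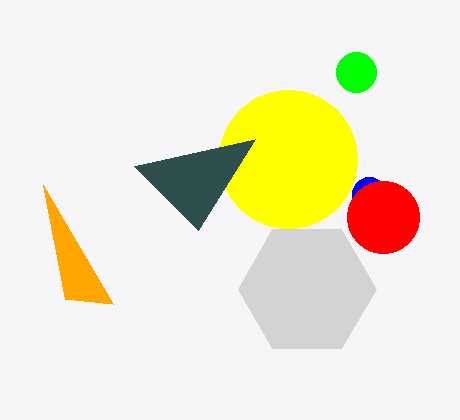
x_1 = 369, y_1 = 194, r_1 = 17, y_2 = 159, r_2 = 69, x_3 = 356, y_3 = 72, r_3 = 20, x_4 = 307, y_4 = 289, r_4 = 69, x2_5 = 198, y2_5 = 230, x2_6 = 65, y2_6 = 299, x_7 = 383, y_7 = 217, r_7 = 36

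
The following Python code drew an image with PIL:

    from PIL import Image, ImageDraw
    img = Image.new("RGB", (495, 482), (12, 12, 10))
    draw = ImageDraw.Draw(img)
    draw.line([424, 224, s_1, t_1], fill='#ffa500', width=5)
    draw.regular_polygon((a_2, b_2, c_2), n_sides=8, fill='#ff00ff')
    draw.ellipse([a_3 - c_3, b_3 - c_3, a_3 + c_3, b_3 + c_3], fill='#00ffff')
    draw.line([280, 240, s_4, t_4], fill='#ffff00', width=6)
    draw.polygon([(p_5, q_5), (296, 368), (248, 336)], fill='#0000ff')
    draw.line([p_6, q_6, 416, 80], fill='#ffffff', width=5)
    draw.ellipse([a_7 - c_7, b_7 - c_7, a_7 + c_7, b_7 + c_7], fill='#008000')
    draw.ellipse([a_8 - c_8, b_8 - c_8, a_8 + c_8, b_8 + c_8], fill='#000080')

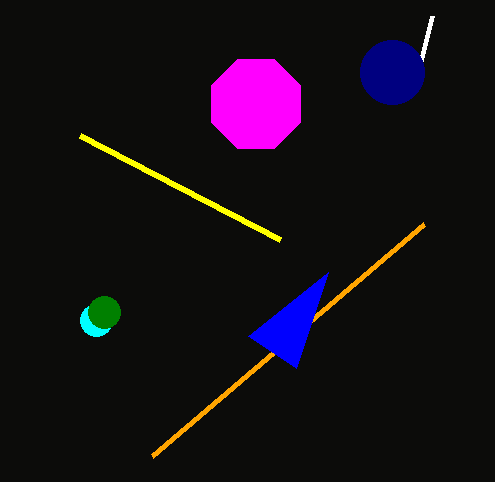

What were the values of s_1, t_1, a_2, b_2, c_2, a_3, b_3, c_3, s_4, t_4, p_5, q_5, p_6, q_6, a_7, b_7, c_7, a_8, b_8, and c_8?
s_1 = 152, t_1 = 456, a_2 = 256, b_2 = 104, c_2 = 48, a_3 = 96, b_3 = 320, c_3 = 16, s_4 = 80, t_4 = 136, p_5 = 328, q_5 = 272, p_6 = 432, q_6 = 16, a_7 = 104, b_7 = 312, c_7 = 16, a_8 = 392, b_8 = 72, c_8 = 32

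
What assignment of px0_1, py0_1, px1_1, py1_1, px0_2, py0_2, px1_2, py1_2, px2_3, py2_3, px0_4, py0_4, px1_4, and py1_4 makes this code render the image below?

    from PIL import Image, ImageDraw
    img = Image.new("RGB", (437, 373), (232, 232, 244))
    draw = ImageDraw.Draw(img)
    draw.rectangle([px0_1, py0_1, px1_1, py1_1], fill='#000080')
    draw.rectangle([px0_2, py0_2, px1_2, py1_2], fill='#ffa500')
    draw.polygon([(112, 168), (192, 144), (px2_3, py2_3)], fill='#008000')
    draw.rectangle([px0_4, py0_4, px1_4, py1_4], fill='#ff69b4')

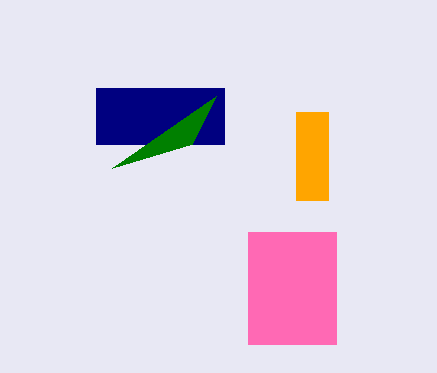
px0_1 = 96
py0_1 = 88
px1_1 = 224
py1_1 = 144
px0_2 = 296
py0_2 = 112
px1_2 = 328
py1_2 = 200
px2_3 = 216
py2_3 = 96
px0_4 = 248
py0_4 = 232
px1_4 = 336
py1_4 = 344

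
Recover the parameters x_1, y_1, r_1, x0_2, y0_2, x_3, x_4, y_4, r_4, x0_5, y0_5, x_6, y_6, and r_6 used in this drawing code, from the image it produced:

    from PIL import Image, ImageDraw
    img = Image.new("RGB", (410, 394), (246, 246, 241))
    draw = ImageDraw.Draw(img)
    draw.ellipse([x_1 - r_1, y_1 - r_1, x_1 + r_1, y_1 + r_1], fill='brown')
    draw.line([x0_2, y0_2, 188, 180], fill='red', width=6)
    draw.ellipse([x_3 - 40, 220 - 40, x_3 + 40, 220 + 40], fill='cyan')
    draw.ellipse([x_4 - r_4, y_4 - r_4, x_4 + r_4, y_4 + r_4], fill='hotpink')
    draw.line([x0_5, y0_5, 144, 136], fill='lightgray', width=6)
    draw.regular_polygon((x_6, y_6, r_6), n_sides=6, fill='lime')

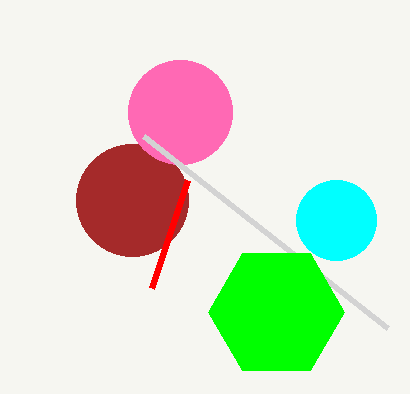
x_1 = 132; y_1 = 200; r_1 = 56; x0_2 = 152; y0_2 = 288; x_3 = 336; x_4 = 180; y_4 = 112; r_4 = 52; x0_5 = 388; y0_5 = 328; x_6 = 276; y_6 = 312; r_6 = 68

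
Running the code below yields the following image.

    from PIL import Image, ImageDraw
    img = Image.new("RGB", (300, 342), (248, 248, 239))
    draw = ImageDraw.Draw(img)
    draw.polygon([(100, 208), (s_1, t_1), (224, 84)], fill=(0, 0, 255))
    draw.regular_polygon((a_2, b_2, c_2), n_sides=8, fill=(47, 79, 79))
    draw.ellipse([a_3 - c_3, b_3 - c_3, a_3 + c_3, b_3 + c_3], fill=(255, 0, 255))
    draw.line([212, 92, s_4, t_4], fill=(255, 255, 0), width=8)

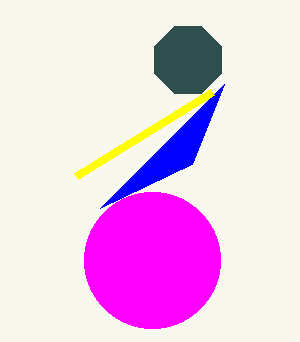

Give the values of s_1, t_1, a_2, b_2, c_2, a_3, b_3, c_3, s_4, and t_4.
s_1 = 192
t_1 = 164
a_2 = 188
b_2 = 60
c_2 = 36
a_3 = 152
b_3 = 260
c_3 = 68
s_4 = 76
t_4 = 176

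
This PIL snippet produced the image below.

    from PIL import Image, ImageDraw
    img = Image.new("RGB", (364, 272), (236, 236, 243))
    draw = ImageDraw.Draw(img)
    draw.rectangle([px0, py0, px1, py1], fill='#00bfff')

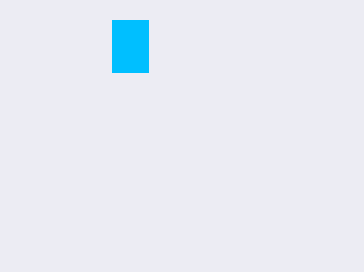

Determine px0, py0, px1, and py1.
px0 = 112; py0 = 20; px1 = 148; py1 = 72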